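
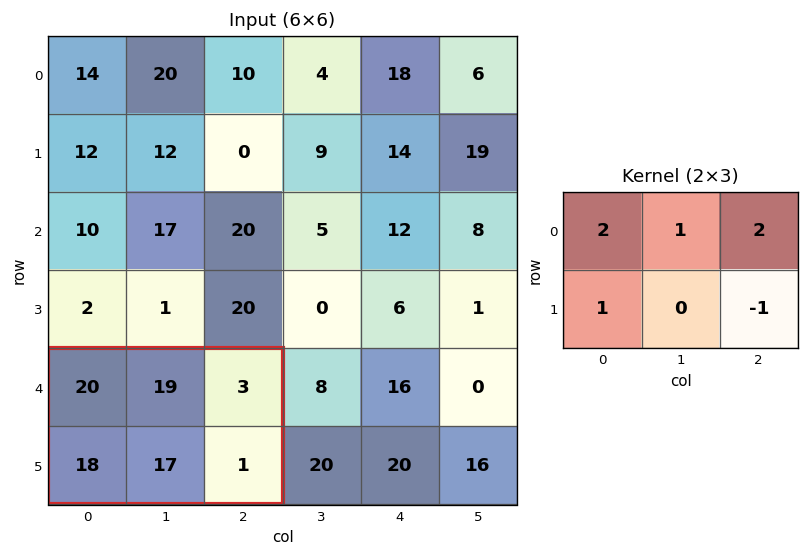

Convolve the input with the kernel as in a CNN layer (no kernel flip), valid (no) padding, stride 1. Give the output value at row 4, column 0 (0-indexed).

The receptive field on the input at this output position is [20 19 3 / 18 17 1]. Elementwise product with the kernel and sum: 20·2 + 19·1 + 3·2 + 18·1 + 1·-1.

82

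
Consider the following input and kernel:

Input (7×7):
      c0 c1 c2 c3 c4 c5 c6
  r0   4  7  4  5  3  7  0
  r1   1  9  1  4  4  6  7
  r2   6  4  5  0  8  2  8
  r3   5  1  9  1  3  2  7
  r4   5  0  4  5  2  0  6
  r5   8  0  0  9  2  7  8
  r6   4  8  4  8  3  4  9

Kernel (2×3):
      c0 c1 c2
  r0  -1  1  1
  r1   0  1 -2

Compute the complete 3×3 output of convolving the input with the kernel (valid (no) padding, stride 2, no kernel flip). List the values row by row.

14 0 -4
-14 -2 -10
-1 8 -5

Output[0,0]: The receptive field on the input at this output position is [4 7 4 / 1 9 1]. Elementwise product with the kernel and sum: 4·-1 + 7·1 + 4·1 + 9·1 + 1·-2.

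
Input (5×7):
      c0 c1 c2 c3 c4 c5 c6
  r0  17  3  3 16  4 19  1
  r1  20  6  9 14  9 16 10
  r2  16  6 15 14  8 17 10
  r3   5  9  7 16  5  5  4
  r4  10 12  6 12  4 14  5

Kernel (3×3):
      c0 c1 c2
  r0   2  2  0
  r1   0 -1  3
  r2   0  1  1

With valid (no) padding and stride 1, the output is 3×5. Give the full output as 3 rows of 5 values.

82 74 73 104 87
107 80 77 99 72
74 101 73 72 76

Output[0,0]: The receptive field on the input at this output position is [17 3 3 / 20 6 9 / 16 6 15]. Elementwise product with the kernel and sum: 17·2 + 3·2 + 6·-1 + 9·3 + 6·1 + 15·1.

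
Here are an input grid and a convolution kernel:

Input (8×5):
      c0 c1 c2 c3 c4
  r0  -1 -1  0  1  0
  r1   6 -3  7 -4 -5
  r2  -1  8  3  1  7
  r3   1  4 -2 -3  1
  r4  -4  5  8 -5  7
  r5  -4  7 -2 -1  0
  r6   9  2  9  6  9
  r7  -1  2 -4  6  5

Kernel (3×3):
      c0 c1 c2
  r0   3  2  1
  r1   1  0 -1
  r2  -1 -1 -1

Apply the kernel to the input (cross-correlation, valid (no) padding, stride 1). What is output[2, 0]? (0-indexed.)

The receptive field on the input at this output position is [-1 8 3 / 1 4 -2 / -4 5 8]. Elementwise product with the kernel and sum: -1·3 + 8·2 + 3·1 + 1·1 + -2·-1 + -4·-1 + 5·-1 + 8·-1.

10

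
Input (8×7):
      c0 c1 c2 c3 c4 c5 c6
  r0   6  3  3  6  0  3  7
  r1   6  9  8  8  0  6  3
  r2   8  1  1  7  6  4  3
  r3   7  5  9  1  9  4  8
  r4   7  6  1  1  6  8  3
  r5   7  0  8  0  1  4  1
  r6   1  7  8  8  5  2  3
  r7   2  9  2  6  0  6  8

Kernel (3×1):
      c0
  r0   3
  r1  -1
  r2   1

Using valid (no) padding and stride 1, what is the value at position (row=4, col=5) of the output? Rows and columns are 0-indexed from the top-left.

22

The receptive field on the input at this output position is [8 / 4 / 2]. Elementwise product with the kernel and sum: 8·3 + 4·-1 + 2·1.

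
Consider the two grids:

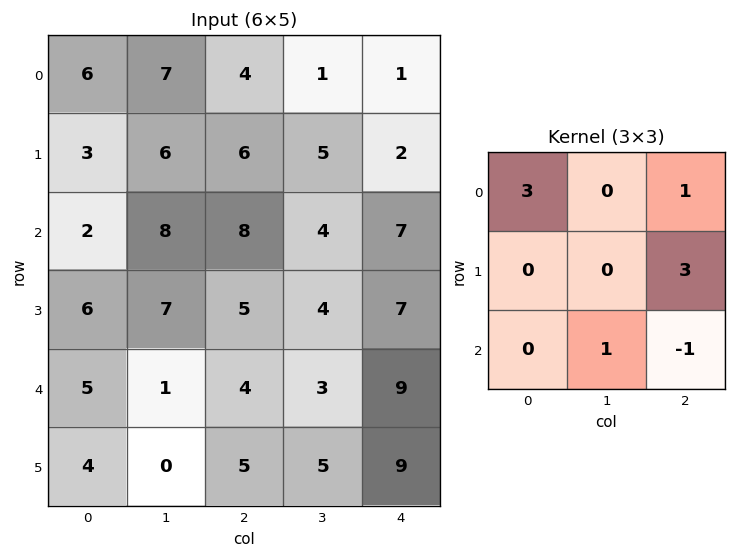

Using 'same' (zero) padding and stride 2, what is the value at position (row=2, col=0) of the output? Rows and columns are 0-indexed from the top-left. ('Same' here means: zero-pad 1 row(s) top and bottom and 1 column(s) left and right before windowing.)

The receptive field on the zero-padded input at this output position is [0 6 7 / 0 5 1 / 0 4 0]. Elementwise product with the kernel and sum: 0·3 + 7·1 + 1·3 + 4·1 + 0·-1.

14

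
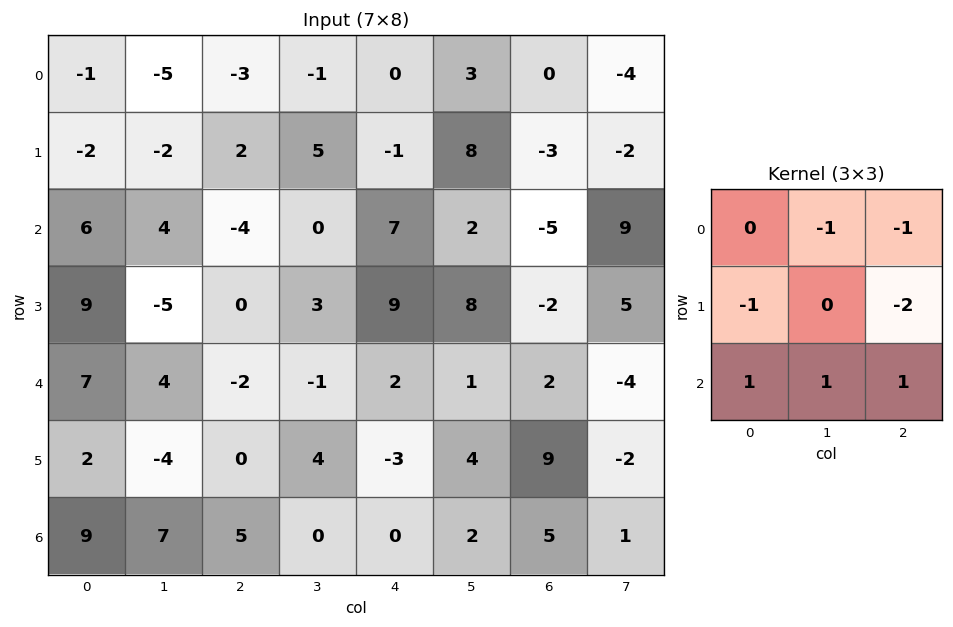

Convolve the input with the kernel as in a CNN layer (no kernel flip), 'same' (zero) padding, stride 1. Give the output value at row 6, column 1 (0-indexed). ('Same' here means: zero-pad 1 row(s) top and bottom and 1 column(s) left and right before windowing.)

The receptive field on the zero-padded input at this output position is [2 -4 0 / 9 7 5 / 0 0 0]. Elementwise product with the kernel and sum: -4·-1 + 0·-1 + 9·-1 + 5·-2 + 0·1 + 0·1 + 0·1.

-15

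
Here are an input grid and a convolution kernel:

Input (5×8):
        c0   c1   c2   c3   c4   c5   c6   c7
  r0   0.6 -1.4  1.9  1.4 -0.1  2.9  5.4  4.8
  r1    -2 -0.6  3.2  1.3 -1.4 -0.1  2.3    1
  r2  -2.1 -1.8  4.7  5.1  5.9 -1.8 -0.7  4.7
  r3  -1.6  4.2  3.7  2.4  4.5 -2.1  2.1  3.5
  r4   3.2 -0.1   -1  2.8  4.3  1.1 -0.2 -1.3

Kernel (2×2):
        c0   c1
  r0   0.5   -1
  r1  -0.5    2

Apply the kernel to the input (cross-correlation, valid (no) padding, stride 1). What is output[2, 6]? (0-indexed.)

0.9

The receptive field on the input at this output position is [-0.7 4.7 / 2.1 3.5]. Elementwise product with the kernel and sum: -0.7·0.5 + 4.7·-1 + 2.1·-0.5 + 3.5·2.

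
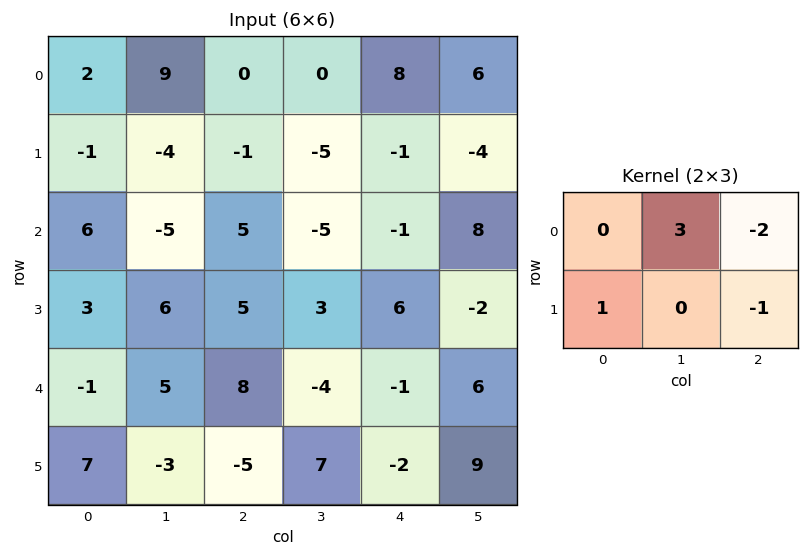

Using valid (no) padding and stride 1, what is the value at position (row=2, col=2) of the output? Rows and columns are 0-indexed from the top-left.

-14

The receptive field on the input at this output position is [5 -5 -1 / 5 3 6]. Elementwise product with the kernel and sum: -5·3 + -1·-2 + 5·1 + 6·-1.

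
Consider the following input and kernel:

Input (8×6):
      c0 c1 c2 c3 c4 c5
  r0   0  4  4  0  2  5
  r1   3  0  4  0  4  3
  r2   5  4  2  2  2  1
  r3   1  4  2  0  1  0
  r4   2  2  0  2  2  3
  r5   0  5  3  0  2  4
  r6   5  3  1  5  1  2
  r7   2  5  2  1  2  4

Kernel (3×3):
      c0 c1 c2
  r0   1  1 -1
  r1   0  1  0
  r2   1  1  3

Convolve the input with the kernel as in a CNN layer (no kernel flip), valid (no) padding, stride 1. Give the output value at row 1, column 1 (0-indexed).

The receptive field on the input at this output position is [0 4 0 / 4 2 2 / 4 2 0]. Elementwise product with the kernel and sum: 0·1 + 4·1 + 0·-1 + 2·1 + 4·1 + 2·1 + 0·3.

12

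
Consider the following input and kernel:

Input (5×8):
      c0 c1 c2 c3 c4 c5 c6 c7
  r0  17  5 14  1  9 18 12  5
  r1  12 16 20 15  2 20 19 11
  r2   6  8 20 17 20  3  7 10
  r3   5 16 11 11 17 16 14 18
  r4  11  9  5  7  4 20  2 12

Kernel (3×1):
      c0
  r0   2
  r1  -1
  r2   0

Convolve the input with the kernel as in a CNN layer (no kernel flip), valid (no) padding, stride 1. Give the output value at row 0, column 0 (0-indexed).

22

The receptive field on the input at this output position is [17 / 12 / 6]. Elementwise product with the kernel and sum: 17·2 + 12·-1.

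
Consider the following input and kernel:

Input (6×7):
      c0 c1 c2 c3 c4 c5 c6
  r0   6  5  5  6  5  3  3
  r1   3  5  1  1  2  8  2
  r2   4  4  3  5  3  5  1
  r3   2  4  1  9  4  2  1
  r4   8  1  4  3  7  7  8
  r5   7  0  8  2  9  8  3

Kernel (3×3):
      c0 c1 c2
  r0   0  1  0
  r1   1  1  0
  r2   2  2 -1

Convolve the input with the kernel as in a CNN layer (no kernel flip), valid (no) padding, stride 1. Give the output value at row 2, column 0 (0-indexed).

The receptive field on the input at this output position is [4 4 3 / 2 4 1 / 8 1 4]. Elementwise product with the kernel and sum: 4·1 + 2·1 + 4·1 + 8·2 + 1·2 + 4·-1.

24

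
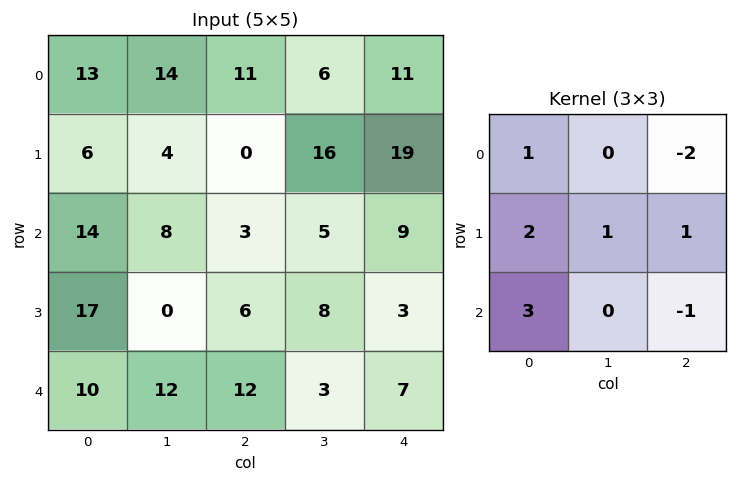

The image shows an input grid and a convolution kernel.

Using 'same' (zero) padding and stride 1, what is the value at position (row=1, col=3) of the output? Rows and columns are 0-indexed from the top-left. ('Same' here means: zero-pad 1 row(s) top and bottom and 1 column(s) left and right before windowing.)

24

The receptive field on the zero-padded input at this output position is [11 6 11 / 0 16 19 / 3 5 9]. Elementwise product with the kernel and sum: 11·1 + 11·-2 + 0·2 + 16·1 + 19·1 + 3·3 + 9·-1.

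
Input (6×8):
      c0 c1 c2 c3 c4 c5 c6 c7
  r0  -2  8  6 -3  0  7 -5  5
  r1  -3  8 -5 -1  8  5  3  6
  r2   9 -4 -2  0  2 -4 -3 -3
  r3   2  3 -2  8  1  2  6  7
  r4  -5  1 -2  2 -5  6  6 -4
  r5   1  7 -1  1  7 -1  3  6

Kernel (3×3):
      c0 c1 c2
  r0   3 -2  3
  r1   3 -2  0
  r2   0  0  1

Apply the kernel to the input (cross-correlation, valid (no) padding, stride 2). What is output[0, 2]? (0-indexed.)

The receptive field on the input at this output position is [0 7 -5 / 8 5 3 / 2 -4 -3]. Elementwise product with the kernel and sum: 0·3 + 7·-2 + -5·3 + 8·3 + 5·-2 + -3·1.

-18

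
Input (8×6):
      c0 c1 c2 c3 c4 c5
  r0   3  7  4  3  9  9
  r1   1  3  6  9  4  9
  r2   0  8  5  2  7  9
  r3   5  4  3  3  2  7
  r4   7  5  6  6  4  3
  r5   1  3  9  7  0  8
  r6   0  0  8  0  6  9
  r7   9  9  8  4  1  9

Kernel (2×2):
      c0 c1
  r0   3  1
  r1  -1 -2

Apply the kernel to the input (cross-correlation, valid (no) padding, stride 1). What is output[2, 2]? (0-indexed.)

8

The receptive field on the input at this output position is [5 2 / 3 3]. Elementwise product with the kernel and sum: 5·3 + 2·1 + 3·-1 + 3·-2.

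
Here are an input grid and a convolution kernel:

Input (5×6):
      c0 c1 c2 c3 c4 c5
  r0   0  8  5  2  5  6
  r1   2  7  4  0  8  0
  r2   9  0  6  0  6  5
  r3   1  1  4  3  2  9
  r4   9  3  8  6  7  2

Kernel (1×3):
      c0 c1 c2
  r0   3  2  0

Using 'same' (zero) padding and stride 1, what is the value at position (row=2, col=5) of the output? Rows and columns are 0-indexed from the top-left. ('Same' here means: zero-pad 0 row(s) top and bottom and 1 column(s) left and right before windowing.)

28

The receptive field on the zero-padded input at this output position is [6 5 0]. Elementwise product with the kernel and sum: 6·3 + 5·2.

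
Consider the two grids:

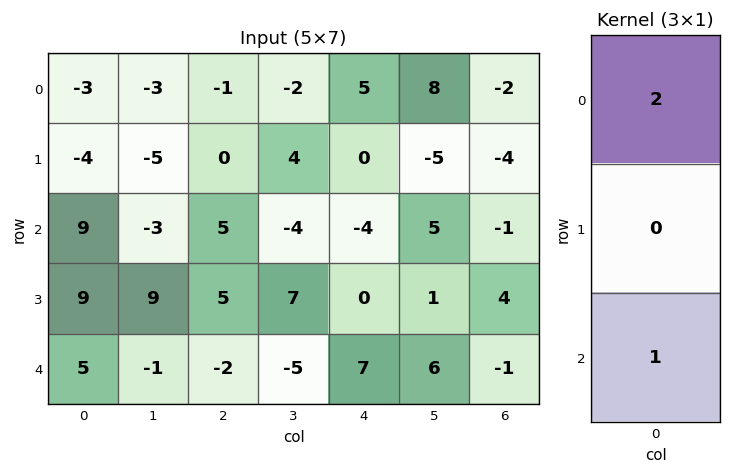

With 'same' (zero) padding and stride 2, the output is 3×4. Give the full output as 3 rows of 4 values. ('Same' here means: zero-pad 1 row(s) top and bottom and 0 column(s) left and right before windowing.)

-4 0 0 -4
1 5 0 -4
18 10 0 8

Output[0,0]: The receptive field on the zero-padded input at this output position is [0 / -3 / -4]. Elementwise product with the kernel and sum: 0·2 + -4·1.
Output[0,1]: The receptive field on the zero-padded input at this output position is [0 / -1 / 0]. Elementwise product with the kernel and sum: 0·2 + 0·1.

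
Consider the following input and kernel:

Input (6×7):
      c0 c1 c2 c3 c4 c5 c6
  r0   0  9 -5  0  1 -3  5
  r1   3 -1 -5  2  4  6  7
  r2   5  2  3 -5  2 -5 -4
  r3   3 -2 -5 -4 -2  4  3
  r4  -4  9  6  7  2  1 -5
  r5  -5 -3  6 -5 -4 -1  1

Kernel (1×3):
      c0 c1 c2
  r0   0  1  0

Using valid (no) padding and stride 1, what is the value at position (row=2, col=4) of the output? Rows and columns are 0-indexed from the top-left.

-5

The receptive field on the input at this output position is [2 -5 -4]. Elementwise product with the kernel and sum: -5·1.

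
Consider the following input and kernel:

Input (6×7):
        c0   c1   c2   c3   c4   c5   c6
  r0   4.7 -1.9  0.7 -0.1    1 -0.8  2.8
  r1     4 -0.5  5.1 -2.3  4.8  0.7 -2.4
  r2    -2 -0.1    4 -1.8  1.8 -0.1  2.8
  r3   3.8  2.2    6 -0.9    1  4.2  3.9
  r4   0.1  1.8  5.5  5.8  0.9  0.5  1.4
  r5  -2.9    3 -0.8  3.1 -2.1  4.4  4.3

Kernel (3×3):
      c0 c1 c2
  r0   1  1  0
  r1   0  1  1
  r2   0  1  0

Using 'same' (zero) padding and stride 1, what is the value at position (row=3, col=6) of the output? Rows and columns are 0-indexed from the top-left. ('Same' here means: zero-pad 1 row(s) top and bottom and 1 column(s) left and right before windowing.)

The receptive field on the zero-padded input at this output position is [-0.1 2.8 0 / 4.2 3.9 0 / 0.5 1.4 0]. Elementwise product with the kernel and sum: -0.1·1 + 2.8·1 + 3.9·1 + 0·1 + 1.4·1.

8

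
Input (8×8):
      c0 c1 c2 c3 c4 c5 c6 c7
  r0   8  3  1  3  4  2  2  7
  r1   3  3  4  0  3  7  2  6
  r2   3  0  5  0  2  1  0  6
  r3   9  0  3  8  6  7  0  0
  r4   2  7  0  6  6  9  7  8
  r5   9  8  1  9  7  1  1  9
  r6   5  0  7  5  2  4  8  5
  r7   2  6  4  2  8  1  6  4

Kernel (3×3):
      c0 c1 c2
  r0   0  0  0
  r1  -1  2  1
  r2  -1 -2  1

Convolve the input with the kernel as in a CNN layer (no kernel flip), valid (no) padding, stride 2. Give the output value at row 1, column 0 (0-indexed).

-22

The receptive field on the input at this output position is [3 0 5 / 9 0 3 / 2 7 0]. Elementwise product with the kernel and sum: 9·-1 + 0·2 + 3·1 + 2·-1 + 7·-2 + 0·1.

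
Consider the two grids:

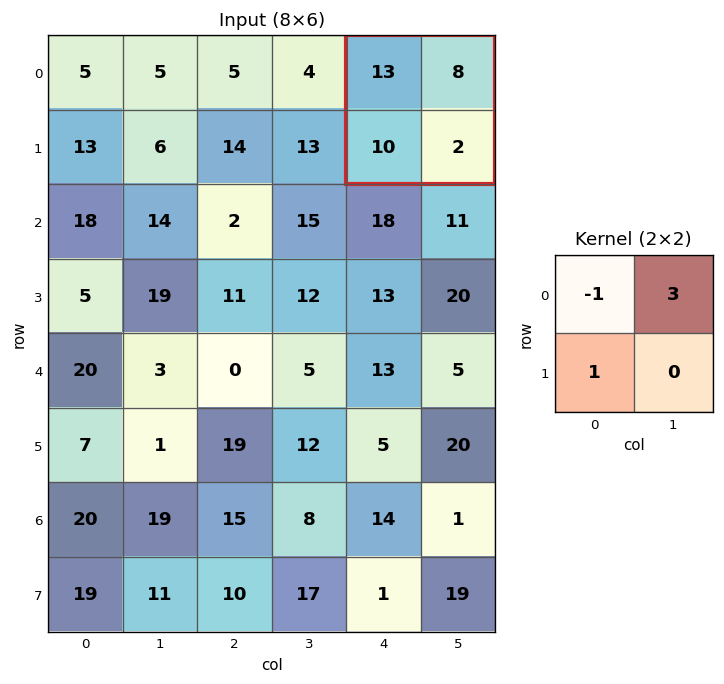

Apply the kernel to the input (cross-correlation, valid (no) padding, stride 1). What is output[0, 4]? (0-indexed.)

21

The receptive field on the input at this output position is [13 8 / 10 2]. Elementwise product with the kernel and sum: 13·-1 + 8·3 + 10·1.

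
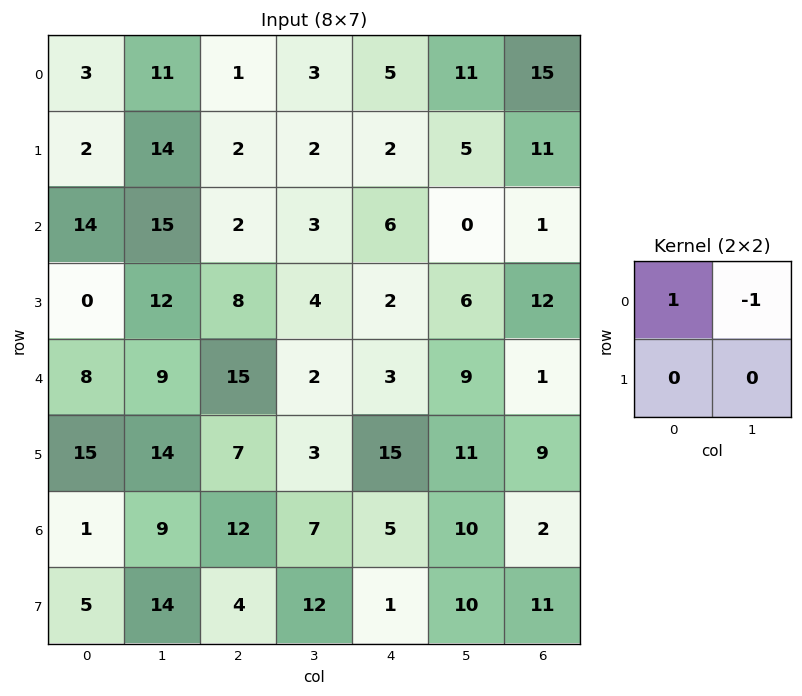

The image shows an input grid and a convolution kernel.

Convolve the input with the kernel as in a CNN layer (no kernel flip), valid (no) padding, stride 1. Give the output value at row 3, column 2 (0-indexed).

The receptive field on the input at this output position is [8 4 / 15 2]. Elementwise product with the kernel and sum: 8·1 + 4·-1.

4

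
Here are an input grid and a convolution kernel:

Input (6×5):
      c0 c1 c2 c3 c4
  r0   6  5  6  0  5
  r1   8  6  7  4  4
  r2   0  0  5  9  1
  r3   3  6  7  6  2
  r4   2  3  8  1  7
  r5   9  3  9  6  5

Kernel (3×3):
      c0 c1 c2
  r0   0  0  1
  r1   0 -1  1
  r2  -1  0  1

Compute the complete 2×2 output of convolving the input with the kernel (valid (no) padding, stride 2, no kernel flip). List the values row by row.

12 1
12 -4

Output[0,0]: The receptive field on the input at this output position is [6 5 6 / 8 6 7 / 0 0 5]. Elementwise product with the kernel and sum: 6·1 + 6·-1 + 7·1 + 0·-1 + 5·1.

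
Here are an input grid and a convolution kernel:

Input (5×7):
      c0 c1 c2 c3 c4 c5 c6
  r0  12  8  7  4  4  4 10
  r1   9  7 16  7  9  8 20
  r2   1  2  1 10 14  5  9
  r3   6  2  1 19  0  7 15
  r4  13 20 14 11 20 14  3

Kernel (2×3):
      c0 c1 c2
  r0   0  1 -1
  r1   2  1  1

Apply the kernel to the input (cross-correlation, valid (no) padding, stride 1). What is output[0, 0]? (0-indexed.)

The receptive field on the input at this output position is [12 8 7 / 9 7 16]. Elementwise product with the kernel and sum: 8·1 + 7·-1 + 9·2 + 7·1 + 16·1.

42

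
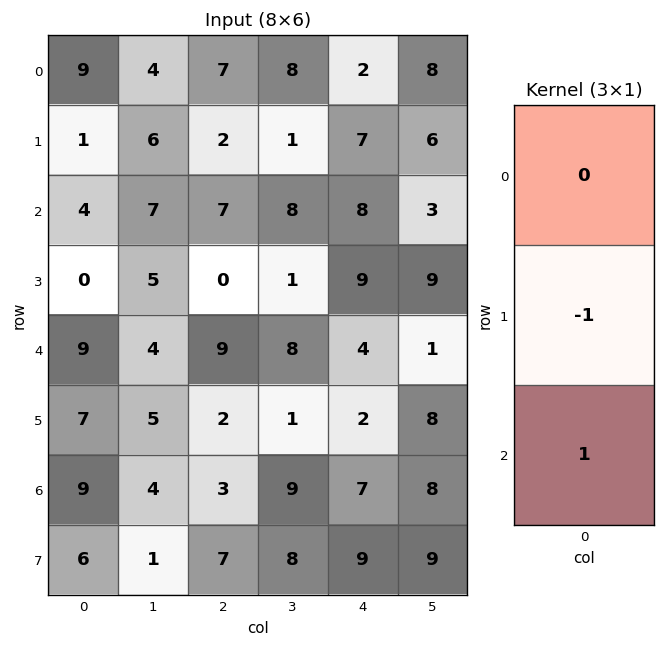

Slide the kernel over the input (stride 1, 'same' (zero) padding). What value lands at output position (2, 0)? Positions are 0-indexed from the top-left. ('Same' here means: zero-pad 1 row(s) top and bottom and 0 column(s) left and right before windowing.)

The receptive field on the zero-padded input at this output position is [1 / 4 / 0]. Elementwise product with the kernel and sum: 4·-1 + 0·1.

-4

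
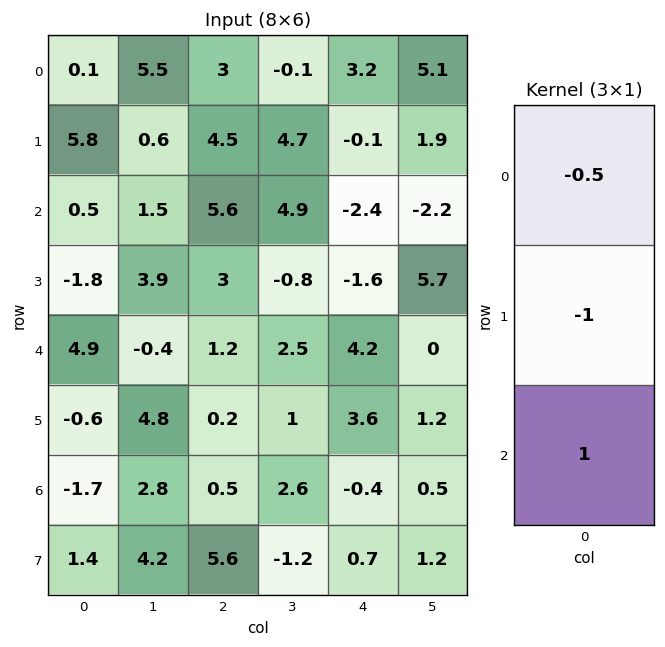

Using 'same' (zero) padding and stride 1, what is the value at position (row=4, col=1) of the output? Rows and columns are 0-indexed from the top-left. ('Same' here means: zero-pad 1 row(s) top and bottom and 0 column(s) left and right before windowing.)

3.25

The receptive field on the zero-padded input at this output position is [3.9 / -0.4 / 4.8]. Elementwise product with the kernel and sum: 3.9·-0.5 + -0.4·-1 + 4.8·1.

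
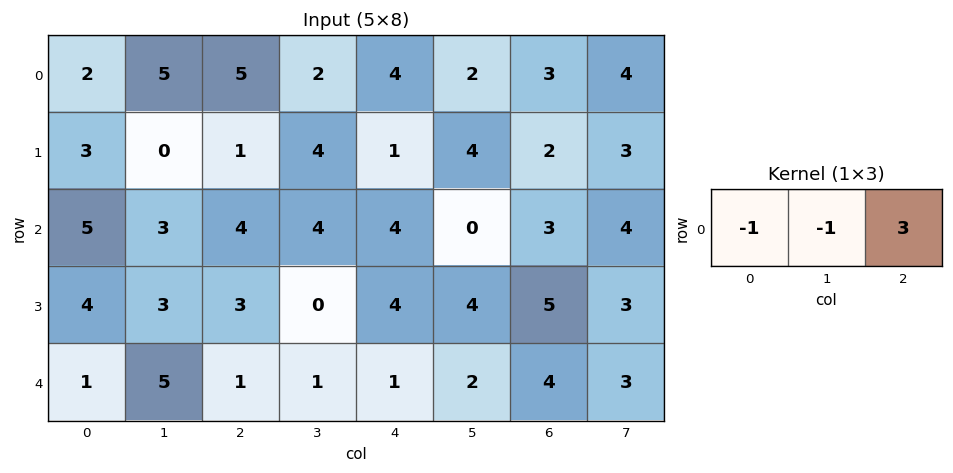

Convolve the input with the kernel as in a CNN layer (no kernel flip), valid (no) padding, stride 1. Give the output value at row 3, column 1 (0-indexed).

The receptive field on the input at this output position is [3 3 0]. Elementwise product with the kernel and sum: 3·-1 + 3·-1 + 0·3.

-6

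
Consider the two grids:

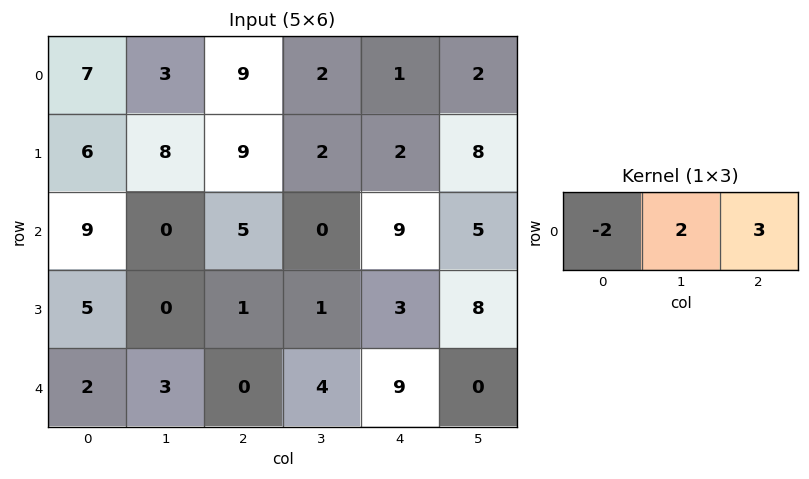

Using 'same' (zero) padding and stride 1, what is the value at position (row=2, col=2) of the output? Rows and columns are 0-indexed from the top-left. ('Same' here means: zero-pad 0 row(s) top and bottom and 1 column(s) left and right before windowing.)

10

The receptive field on the zero-padded input at this output position is [0 5 0]. Elementwise product with the kernel and sum: 0·-2 + 5·2 + 0·3.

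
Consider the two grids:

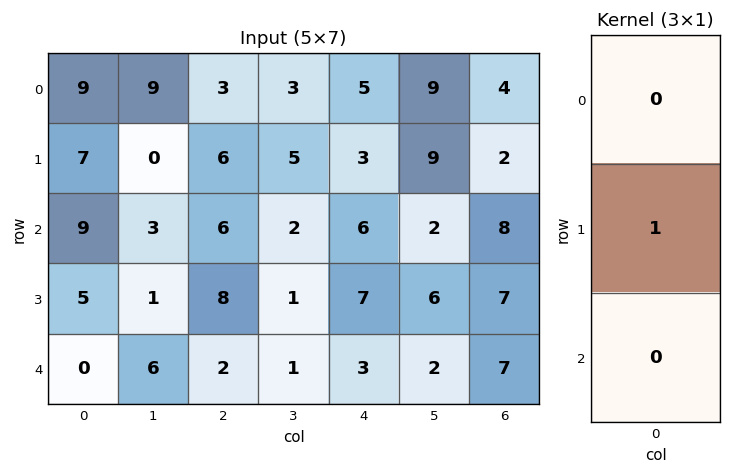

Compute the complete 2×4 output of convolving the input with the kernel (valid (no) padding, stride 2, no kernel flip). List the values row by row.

7 6 3 2
5 8 7 7

Output[0,0]: The receptive field on the input at this output position is [9 / 7 / 9]. Elementwise product with the kernel and sum: 7·1.
Output[0,1]: The receptive field on the input at this output position is [3 / 6 / 6]. Elementwise product with the kernel and sum: 6·1.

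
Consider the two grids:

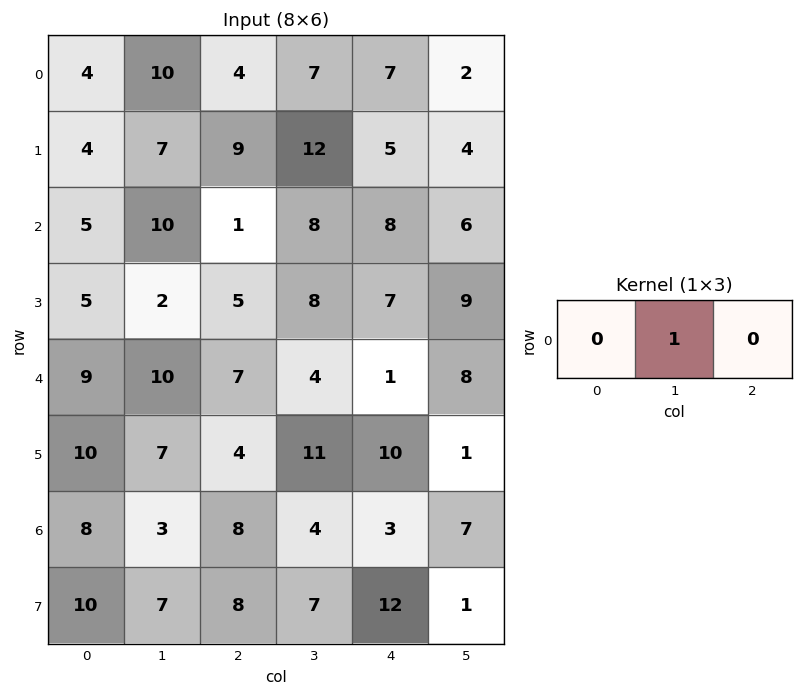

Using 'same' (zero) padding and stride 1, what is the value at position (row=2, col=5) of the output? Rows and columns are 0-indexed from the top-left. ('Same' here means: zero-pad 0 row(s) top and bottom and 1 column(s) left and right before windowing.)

The receptive field on the zero-padded input at this output position is [8 6 0]. Elementwise product with the kernel and sum: 6·1.

6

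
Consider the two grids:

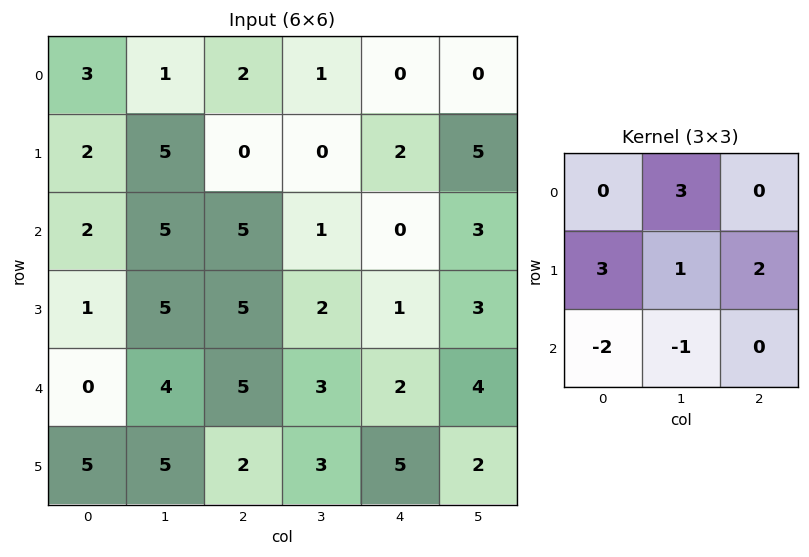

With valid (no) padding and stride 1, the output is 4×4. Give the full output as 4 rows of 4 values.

5 6 -4 10
29 7 4 10
29 26 9 5
14 26 21 11

Output[0,0]: The receptive field on the input at this output position is [3 1 2 / 2 5 0 / 2 5 5]. Elementwise product with the kernel and sum: 1·3 + 2·3 + 5·1 + 0·2 + 2·-2 + 5·-1.
Output[0,1]: The receptive field on the input at this output position is [1 2 1 / 5 0 0 / 5 5 1]. Elementwise product with the kernel and sum: 2·3 + 5·3 + 0·1 + 0·2 + 5·-2 + 5·-1.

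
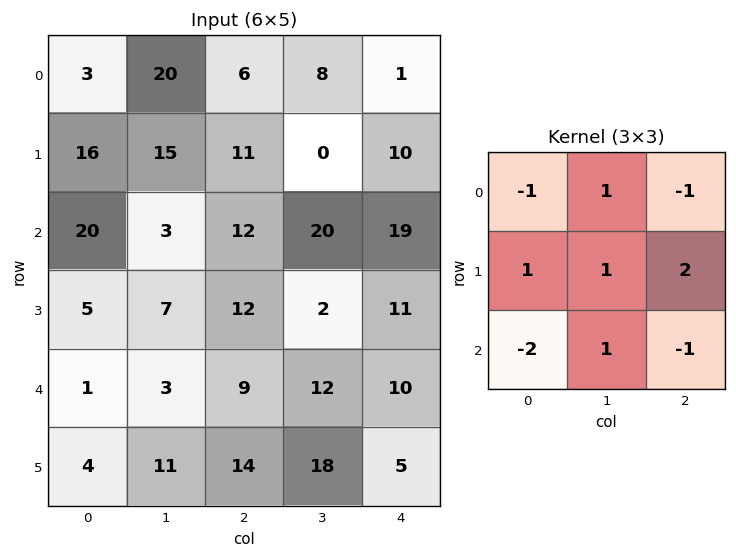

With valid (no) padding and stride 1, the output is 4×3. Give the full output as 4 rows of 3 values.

Output[0,0]: The receptive field on the input at this output position is [3 20 6 / 16 15 11 / 20 3 12]. Elementwise product with the kernel and sum: 3·-1 + 20·1 + 6·-1 + 16·1 + 15·1 + 11·2 + 20·-2 + 3·1 + 12·-1.
Output[0,1]: The receptive field on the input at this output position is [20 6 8 / 15 11 0 / 3 12 20]. Elementwise product with the kernel and sum: 20·-1 + 6·1 + 8·-1 + 15·1 + 11·1 + 0·2 + 3·-2 + 12·1 + 20·-1.

15 -10 9
20 47 16
-1 3 9
1 13 5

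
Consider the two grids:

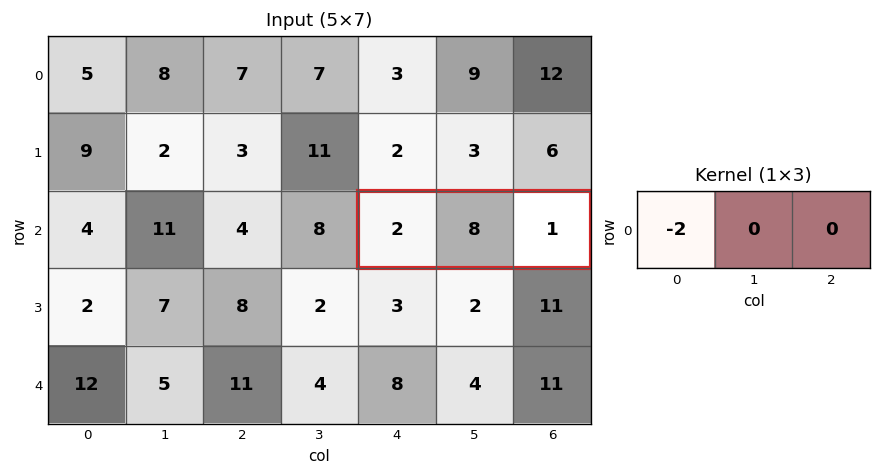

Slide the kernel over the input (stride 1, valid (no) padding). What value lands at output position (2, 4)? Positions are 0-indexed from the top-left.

-4

The receptive field on the input at this output position is [2 8 1]. Elementwise product with the kernel and sum: 2·-2.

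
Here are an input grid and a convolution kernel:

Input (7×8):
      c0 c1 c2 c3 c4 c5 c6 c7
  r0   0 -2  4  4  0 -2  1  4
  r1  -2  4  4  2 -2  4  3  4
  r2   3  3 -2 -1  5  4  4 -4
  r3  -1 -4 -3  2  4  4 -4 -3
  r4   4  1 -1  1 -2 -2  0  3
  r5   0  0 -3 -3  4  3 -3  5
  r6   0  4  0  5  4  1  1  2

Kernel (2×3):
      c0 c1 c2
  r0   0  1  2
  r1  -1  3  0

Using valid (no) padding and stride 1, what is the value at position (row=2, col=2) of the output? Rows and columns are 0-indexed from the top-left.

The receptive field on the input at this output position is [-2 -1 5 / -3 2 4]. Elementwise product with the kernel and sum: -1·1 + 5·2 + -3·-1 + 2·3.

18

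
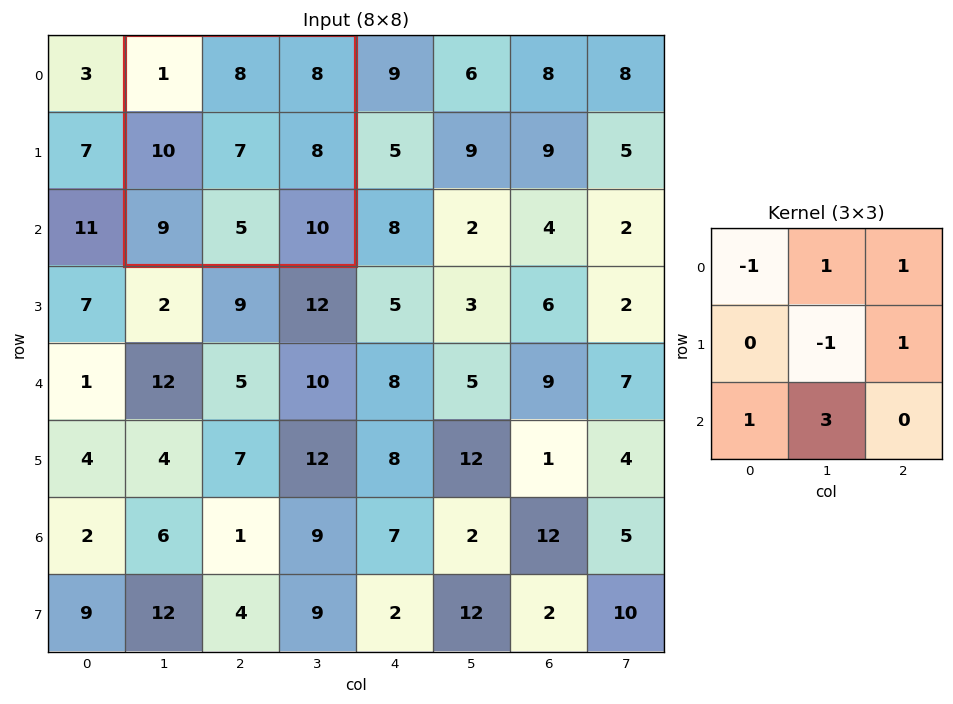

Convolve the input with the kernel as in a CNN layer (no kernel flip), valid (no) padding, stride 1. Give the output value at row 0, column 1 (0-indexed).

The receptive field on the input at this output position is [1 8 8 / 10 7 8 / 9 5 10]. Elementwise product with the kernel and sum: 1·-1 + 8·1 + 8·1 + 7·-1 + 8·1 + 9·1 + 5·3.

40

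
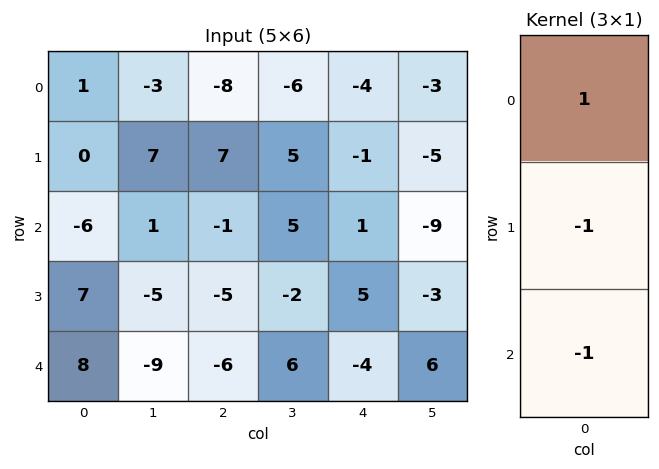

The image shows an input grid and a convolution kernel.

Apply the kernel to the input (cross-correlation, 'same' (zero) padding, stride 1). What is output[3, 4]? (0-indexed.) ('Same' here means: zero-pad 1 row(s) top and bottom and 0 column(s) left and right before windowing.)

The receptive field on the zero-padded input at this output position is [1 / 5 / -4]. Elementwise product with the kernel and sum: 1·1 + 5·-1 + -4·-1.

0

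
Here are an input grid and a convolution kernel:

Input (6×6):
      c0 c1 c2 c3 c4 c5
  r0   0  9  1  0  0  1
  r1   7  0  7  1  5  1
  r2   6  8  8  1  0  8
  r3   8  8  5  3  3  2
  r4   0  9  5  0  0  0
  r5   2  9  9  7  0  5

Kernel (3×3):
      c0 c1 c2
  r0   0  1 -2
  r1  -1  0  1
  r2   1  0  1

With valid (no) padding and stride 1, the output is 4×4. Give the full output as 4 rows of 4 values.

21 11 6 7
1 9 -9 15
-6 10 4 -17
14 6 1 11

Output[0,0]: The receptive field on the input at this output position is [0 9 1 / 7 0 7 / 6 8 8]. Elementwise product with the kernel and sum: 9·1 + 1·-2 + 7·-1 + 7·1 + 6·1 + 8·1.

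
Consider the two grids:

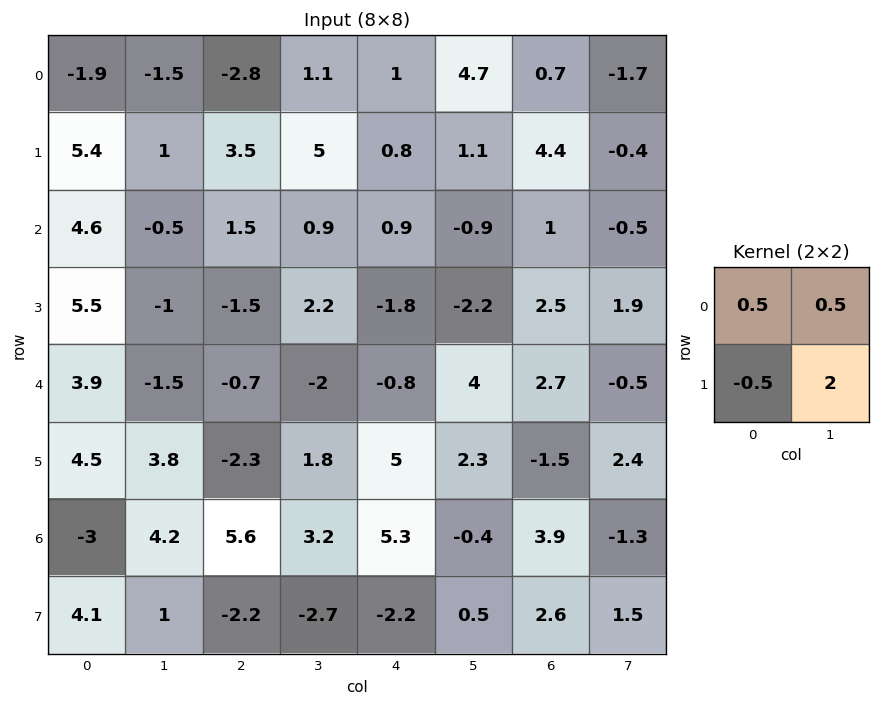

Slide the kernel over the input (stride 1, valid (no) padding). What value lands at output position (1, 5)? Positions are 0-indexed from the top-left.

The receptive field on the input at this output position is [1.1 4.4 / -0.9 1]. Elementwise product with the kernel and sum: 1.1·0.5 + 4.4·0.5 + -0.9·-0.5 + 1·2.

5.2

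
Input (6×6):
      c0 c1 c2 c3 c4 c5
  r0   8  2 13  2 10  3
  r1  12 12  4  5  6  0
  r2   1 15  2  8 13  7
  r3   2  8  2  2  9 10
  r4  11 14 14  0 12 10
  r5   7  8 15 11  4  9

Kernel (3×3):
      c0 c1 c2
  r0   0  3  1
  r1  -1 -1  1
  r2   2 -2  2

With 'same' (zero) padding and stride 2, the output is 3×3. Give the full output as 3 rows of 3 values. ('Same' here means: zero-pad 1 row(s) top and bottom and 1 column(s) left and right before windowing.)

-6 13 -11
74 24 10
19 -12 67

Output[0,0]: The receptive field on the zero-padded input at this output position is [0 0 0 / 0 8 2 / 0 12 12]. Elementwise product with the kernel and sum: 0·3 + 0·1 + 0·-1 + 8·-1 + 2·1 + 0·2 + 12·-2 + 12·2.
Output[0,1]: The receptive field on the zero-padded input at this output position is [0 0 0 / 2 13 2 / 12 4 5]. Elementwise product with the kernel and sum: 0·3 + 0·1 + 2·-1 + 13·-1 + 2·1 + 12·2 + 4·-2 + 5·2.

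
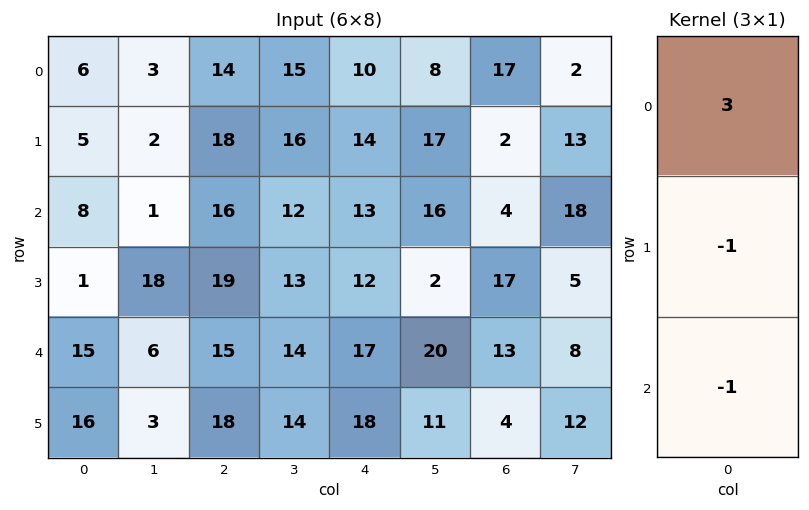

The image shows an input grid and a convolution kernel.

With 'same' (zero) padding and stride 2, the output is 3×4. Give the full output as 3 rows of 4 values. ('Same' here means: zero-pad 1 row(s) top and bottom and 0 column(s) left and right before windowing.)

Output[0,0]: The receptive field on the zero-padded input at this output position is [0 / 6 / 5]. Elementwise product with the kernel and sum: 0·3 + 6·-1 + 5·-1.
Output[0,1]: The receptive field on the zero-padded input at this output position is [0 / 14 / 18]. Elementwise product with the kernel and sum: 0·3 + 14·-1 + 18·-1.

-11 -32 -24 -19
6 19 17 -15
-28 24 1 34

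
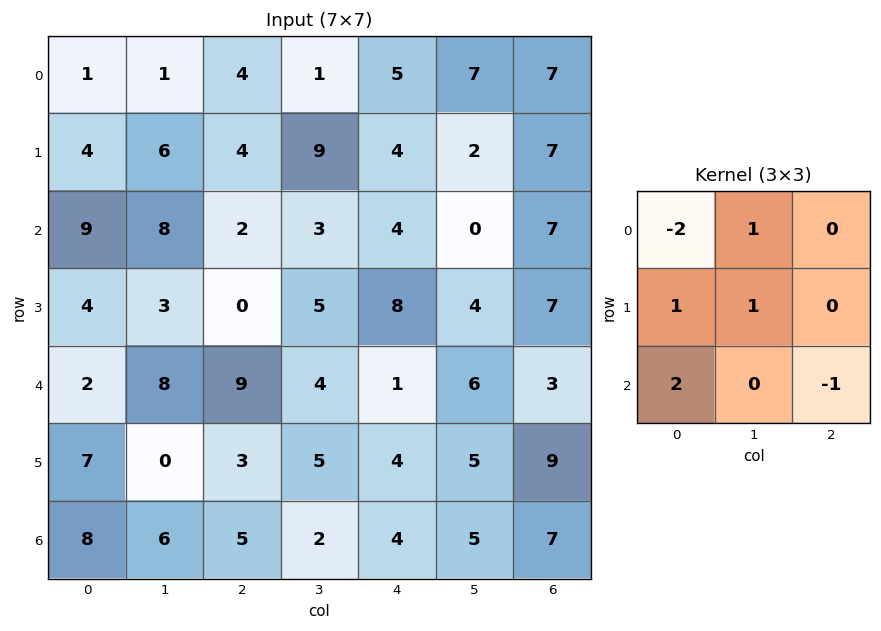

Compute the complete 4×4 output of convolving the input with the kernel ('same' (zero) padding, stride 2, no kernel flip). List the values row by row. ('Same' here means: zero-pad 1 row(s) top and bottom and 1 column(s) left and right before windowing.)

Output[0,0]: The receptive field on the zero-padded input at this output position is [0 0 0 / 0 1 1 / 0 4 6]. Elementwise product with the kernel and sum: 0·-2 + 0·1 + 0·1 + 1·1 + 0·2 + 6·-1.

-5 8 22 18
10 3 -1 18
6 6 8 18
15 14 0 11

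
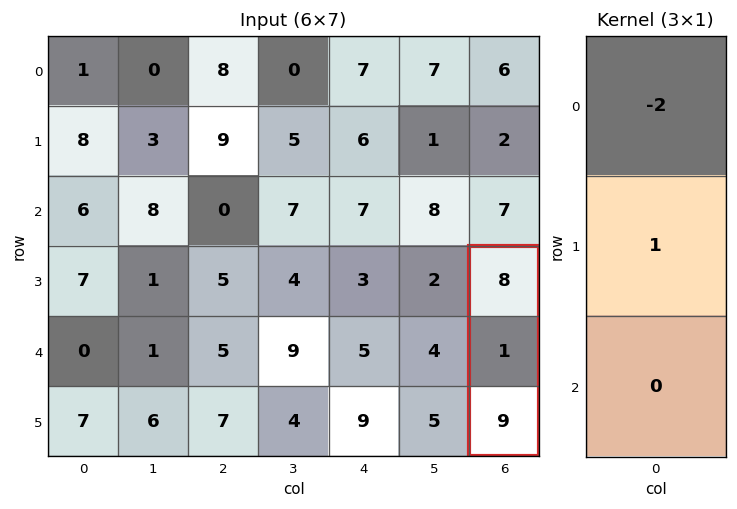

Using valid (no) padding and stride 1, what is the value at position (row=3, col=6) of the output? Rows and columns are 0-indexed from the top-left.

The receptive field on the input at this output position is [8 / 1 / 9]. Elementwise product with the kernel and sum: 8·-2 + 1·1.

-15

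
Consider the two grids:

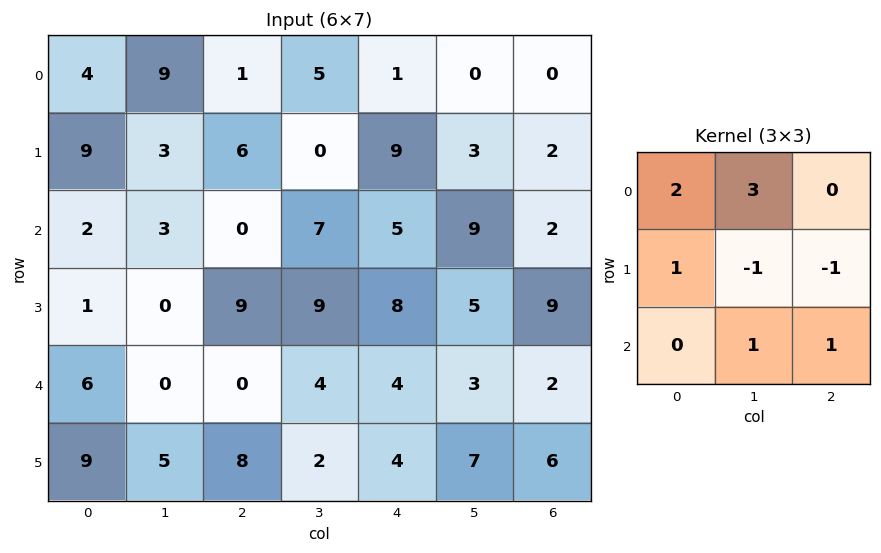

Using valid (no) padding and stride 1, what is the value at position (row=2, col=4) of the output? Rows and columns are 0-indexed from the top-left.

36

The receptive field on the input at this output position is [5 9 2 / 8 5 9 / 4 3 2]. Elementwise product with the kernel and sum: 5·2 + 9·3 + 8·1 + 5·-1 + 9·-1 + 3·1 + 2·1.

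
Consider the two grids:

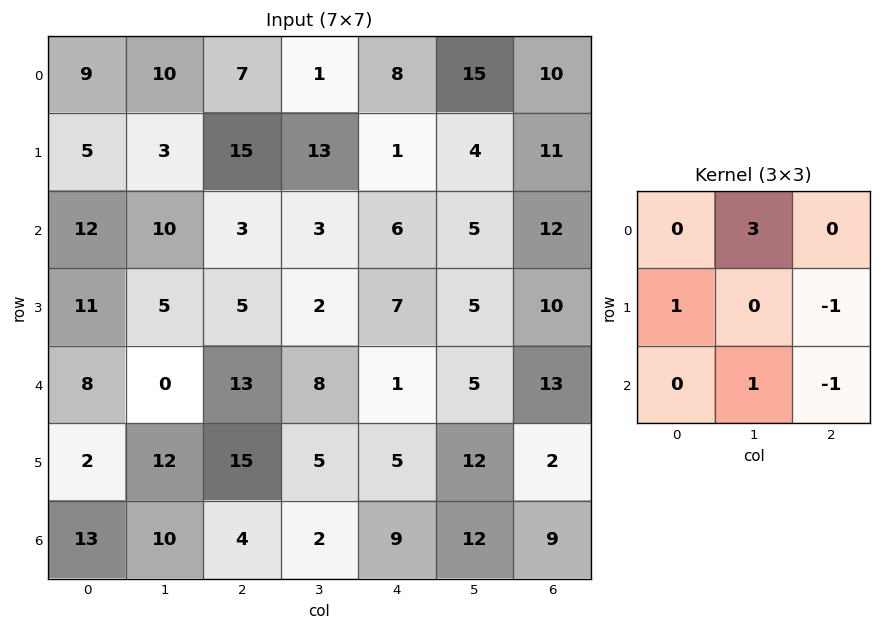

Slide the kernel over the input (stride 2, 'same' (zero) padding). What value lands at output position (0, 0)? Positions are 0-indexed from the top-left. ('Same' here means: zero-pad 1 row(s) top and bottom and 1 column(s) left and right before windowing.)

-8

The receptive field on the zero-padded input at this output position is [0 0 0 / 0 9 10 / 0 5 3]. Elementwise product with the kernel and sum: 0·3 + 0·1 + 10·-1 + 5·1 + 3·-1.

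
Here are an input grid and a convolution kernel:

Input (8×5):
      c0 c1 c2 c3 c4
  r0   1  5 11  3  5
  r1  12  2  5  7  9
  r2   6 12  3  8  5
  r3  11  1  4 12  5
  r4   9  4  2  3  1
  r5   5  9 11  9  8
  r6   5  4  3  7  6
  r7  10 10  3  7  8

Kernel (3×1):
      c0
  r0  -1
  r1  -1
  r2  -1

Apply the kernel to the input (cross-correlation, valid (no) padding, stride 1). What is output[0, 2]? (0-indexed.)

The receptive field on the input at this output position is [11 / 5 / 3]. Elementwise product with the kernel and sum: 11·-1 + 5·-1 + 3·-1.

-19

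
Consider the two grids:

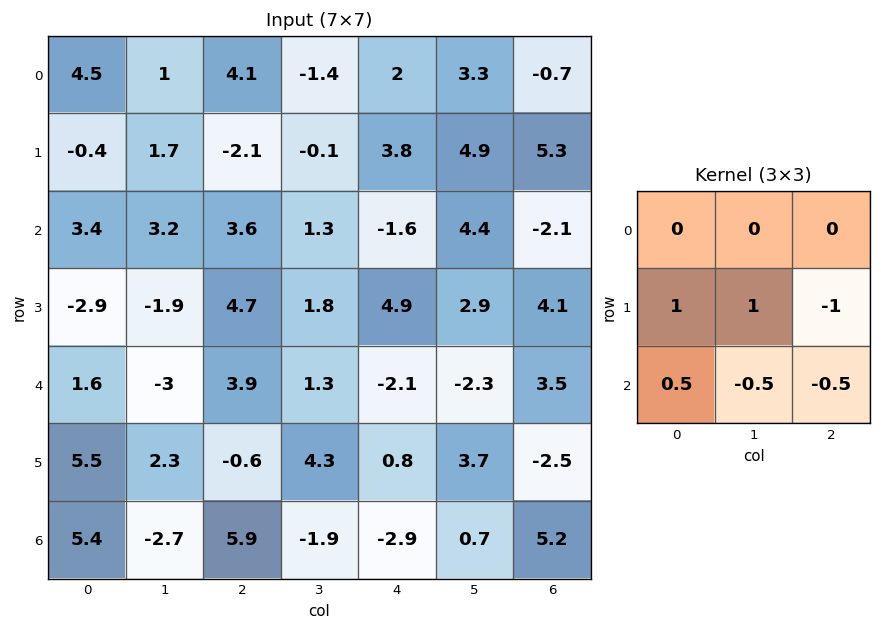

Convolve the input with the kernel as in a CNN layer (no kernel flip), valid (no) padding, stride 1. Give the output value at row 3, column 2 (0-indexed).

The receptive field on the input at this output position is [4.7 1.8 4.9 / 3.9 1.3 -2.1 / -0.6 4.3 0.8]. Elementwise product with the kernel and sum: 3.9·1 + 1.3·1 + -2.1·-1 + -0.6·0.5 + 4.3·-0.5 + 0.8·-0.5.

4.45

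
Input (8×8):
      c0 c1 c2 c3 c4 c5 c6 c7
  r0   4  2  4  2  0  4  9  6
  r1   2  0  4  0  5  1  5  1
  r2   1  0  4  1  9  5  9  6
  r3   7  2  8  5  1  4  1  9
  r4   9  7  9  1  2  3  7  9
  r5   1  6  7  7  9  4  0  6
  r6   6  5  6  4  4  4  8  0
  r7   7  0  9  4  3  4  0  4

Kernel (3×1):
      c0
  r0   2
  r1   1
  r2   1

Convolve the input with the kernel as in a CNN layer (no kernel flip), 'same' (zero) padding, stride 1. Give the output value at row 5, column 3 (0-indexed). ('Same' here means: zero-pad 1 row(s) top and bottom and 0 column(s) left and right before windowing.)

13

The receptive field on the zero-padded input at this output position is [1 / 7 / 4]. Elementwise product with the kernel and sum: 1·2 + 7·1 + 4·1.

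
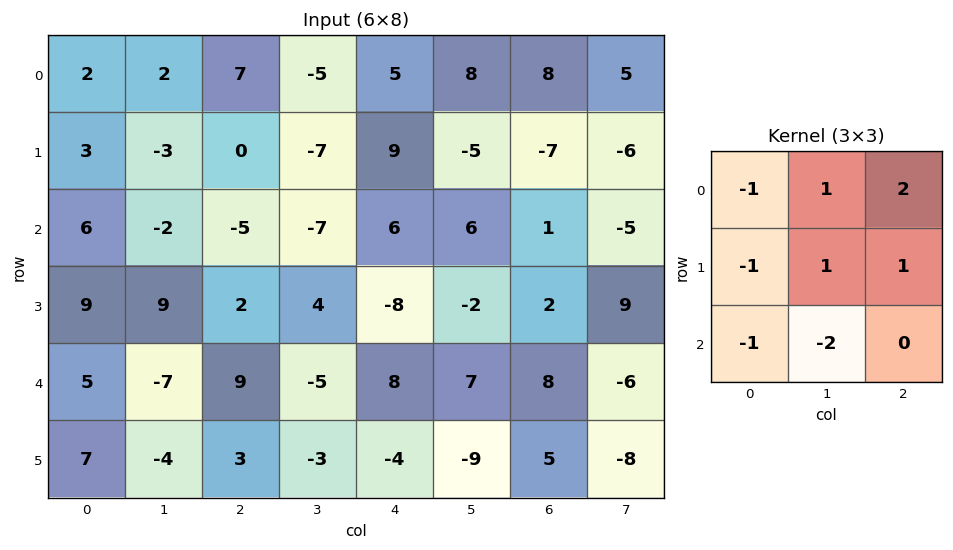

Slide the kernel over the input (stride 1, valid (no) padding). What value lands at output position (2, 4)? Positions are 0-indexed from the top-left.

-12

The receptive field on the input at this output position is [6 6 1 / -8 -2 2 / 8 7 8]. Elementwise product with the kernel and sum: 6·-1 + 6·1 + 1·2 + -8·-1 + -2·1 + 2·1 + 8·-1 + 7·-2.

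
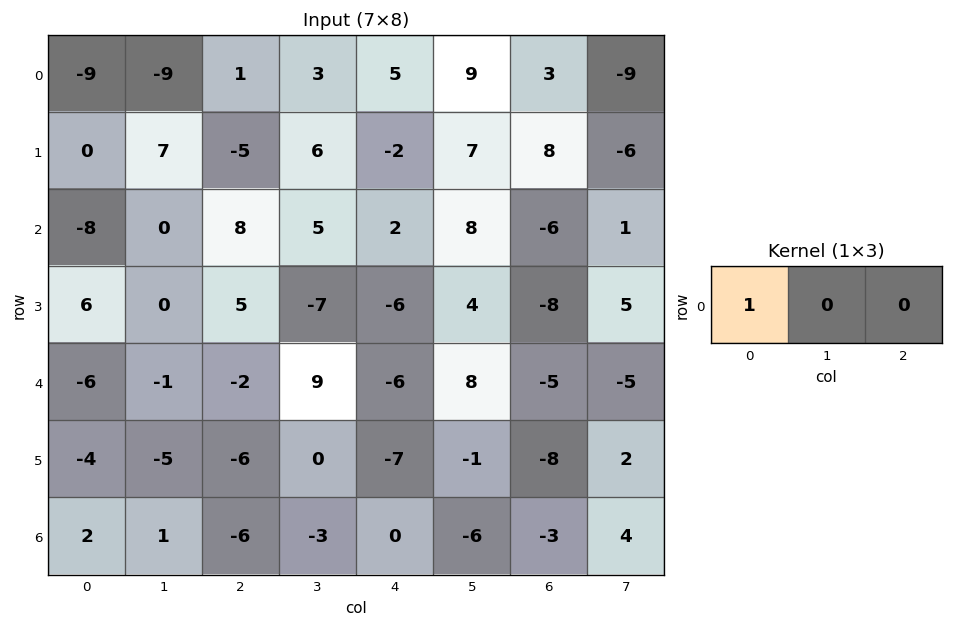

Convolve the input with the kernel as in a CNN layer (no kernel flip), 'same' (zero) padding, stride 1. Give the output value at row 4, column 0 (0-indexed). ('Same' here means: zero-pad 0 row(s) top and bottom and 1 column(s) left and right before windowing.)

The receptive field on the zero-padded input at this output position is [0 -6 -1]. Elementwise product with the kernel and sum: 0·1.

0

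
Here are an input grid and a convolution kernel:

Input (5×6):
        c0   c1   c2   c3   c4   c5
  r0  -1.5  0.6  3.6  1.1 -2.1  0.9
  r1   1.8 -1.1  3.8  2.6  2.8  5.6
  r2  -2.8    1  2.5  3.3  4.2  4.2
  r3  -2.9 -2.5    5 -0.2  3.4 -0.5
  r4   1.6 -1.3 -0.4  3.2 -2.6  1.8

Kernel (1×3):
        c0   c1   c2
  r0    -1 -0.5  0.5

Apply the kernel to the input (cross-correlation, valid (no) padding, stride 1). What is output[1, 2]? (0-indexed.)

The receptive field on the input at this output position is [3.8 2.6 2.8]. Elementwise product with the kernel and sum: 3.8·-1 + 2.6·-0.5 + 2.8·0.5.

-3.7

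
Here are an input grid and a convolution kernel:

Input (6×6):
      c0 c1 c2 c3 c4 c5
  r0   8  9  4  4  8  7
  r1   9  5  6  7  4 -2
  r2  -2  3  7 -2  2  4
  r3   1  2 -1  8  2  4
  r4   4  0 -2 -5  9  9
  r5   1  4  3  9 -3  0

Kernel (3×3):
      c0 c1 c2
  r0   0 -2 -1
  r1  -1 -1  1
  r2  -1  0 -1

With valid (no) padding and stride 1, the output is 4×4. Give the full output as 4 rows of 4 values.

Output[0,0]: The receptive field on the input at this output position is [8 9 4 / 9 5 6 / -2 3 7]. Elementwise product with the kernel and sum: 9·-2 + 4·-1 + 9·-1 + 5·-1 + 6·1 + -2·-1 + 7·-1.

-35 -17 -34 -38
-10 -41 -22 -14
-19 0 -10 -18
-13 -22 -2 -12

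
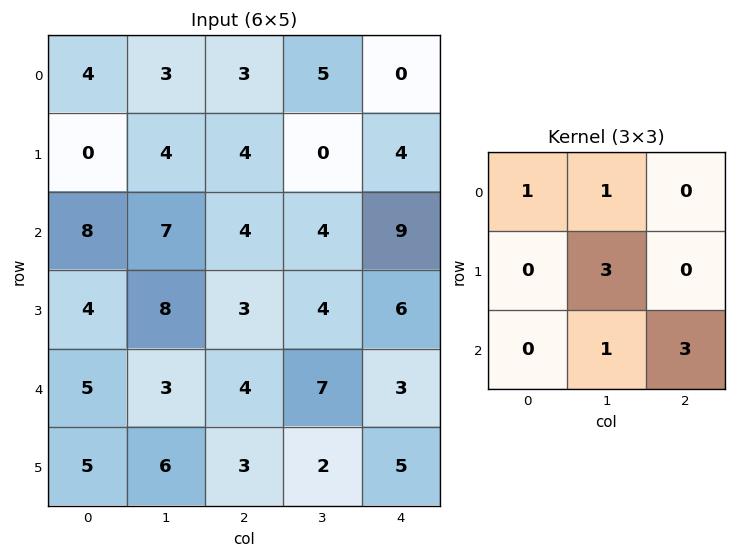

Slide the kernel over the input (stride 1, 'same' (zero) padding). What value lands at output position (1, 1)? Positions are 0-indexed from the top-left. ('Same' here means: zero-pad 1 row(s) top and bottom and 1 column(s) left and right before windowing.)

38

The receptive field on the zero-padded input at this output position is [4 3 3 / 0 4 4 / 8 7 4]. Elementwise product with the kernel and sum: 4·1 + 3·1 + 4·3 + 7·1 + 4·3.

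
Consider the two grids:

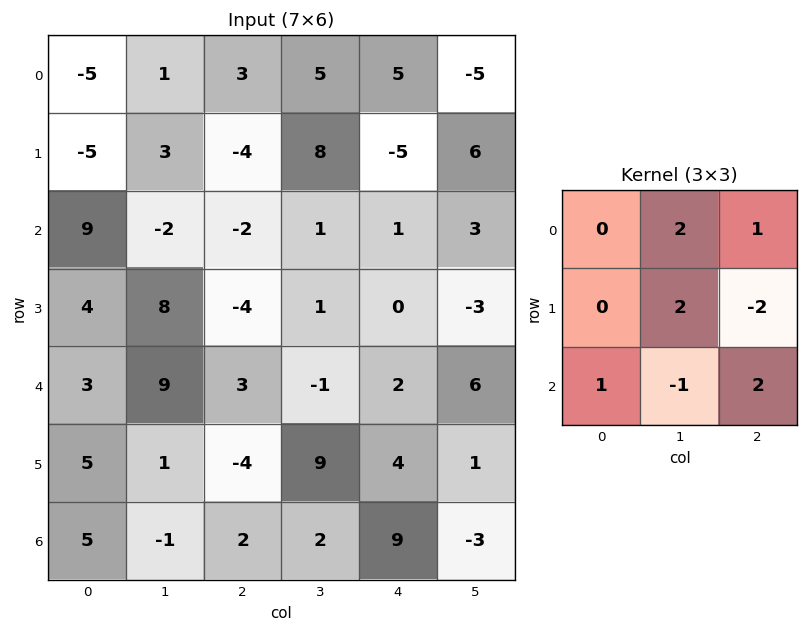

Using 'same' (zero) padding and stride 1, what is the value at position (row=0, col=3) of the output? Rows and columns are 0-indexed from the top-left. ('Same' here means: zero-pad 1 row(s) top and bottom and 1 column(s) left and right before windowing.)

The receptive field on the zero-padded input at this output position is [0 0 0 / 3 5 5 / -4 8 -5]. Elementwise product with the kernel and sum: 0·2 + 0·1 + 5·2 + 5·-2 + -4·1 + 8·-1 + -5·2.

-22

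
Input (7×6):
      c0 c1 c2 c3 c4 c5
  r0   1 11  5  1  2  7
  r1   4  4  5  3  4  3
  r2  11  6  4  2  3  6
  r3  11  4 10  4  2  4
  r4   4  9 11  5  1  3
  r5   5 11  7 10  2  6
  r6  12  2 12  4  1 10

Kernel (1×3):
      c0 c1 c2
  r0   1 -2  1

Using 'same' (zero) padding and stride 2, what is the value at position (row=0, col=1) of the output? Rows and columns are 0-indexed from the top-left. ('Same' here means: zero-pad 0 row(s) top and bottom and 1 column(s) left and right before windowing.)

The receptive field on the zero-padded input at this output position is [11 5 1]. Elementwise product with the kernel and sum: 11·1 + 5·-2 + 1·1.

2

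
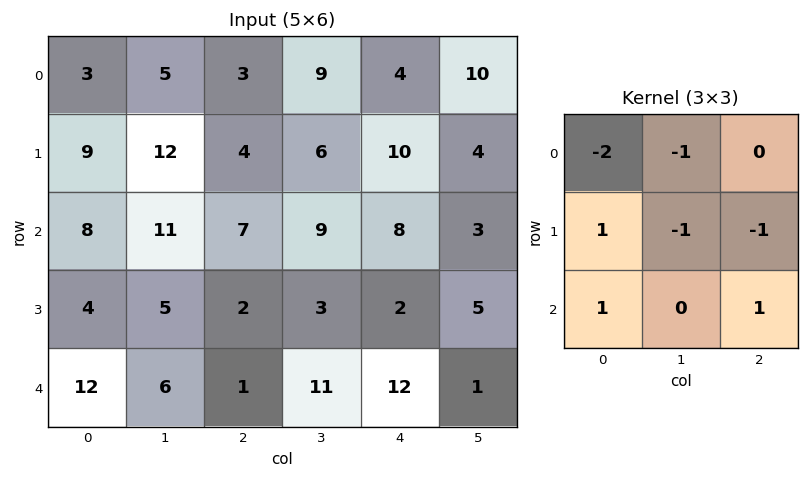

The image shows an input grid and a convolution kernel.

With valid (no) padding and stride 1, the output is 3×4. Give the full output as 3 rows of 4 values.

-3 9 -12 -18
-34 -25 -20 -16
-17 -12 -13 -18

Output[0,0]: The receptive field on the input at this output position is [3 5 3 / 9 12 4 / 8 11 7]. Elementwise product with the kernel and sum: 3·-2 + 5·-1 + 9·1 + 12·-1 + 4·-1 + 8·1 + 7·1.
Output[0,1]: The receptive field on the input at this output position is [5 3 9 / 12 4 6 / 11 7 9]. Elementwise product with the kernel and sum: 5·-2 + 3·-1 + 12·1 + 4·-1 + 6·-1 + 11·1 + 9·1.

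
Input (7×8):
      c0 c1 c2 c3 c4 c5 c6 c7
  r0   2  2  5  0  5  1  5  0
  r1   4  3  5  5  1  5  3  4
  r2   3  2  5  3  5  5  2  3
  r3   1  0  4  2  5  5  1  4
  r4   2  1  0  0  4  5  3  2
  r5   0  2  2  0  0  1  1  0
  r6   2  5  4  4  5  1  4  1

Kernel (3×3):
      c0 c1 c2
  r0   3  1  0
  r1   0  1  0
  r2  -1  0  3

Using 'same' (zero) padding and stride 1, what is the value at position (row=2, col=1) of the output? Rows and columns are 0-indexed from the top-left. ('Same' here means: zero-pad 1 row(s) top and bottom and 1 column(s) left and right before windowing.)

28

The receptive field on the zero-padded input at this output position is [4 3 5 / 3 2 5 / 1 0 4]. Elementwise product with the kernel and sum: 4·3 + 3·1 + 2·1 + 1·-1 + 4·3.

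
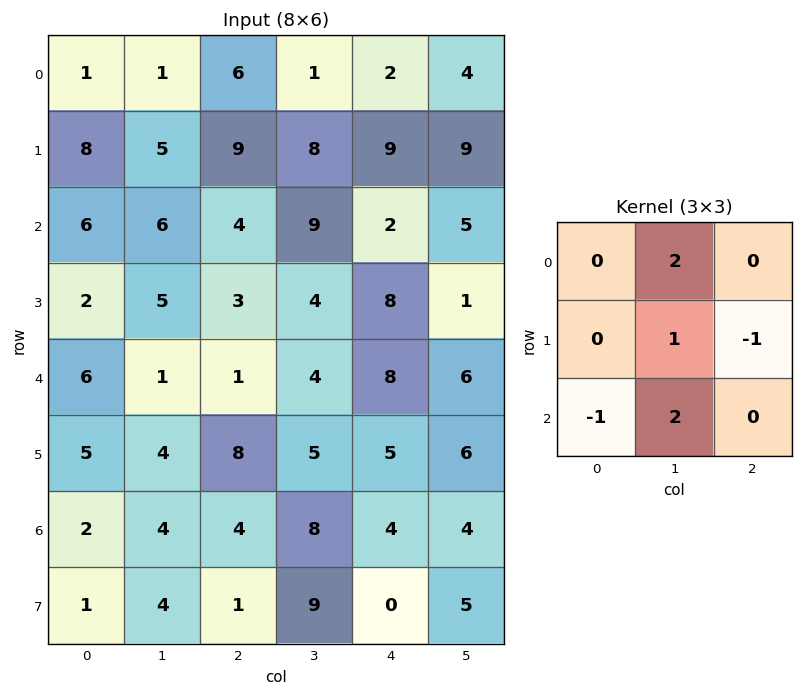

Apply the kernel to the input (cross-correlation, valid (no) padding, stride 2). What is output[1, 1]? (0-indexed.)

21

The receptive field on the input at this output position is [4 9 2 / 3 4 8 / 1 4 8]. Elementwise product with the kernel and sum: 9·2 + 4·1 + 8·-1 + 1·-1 + 4·2.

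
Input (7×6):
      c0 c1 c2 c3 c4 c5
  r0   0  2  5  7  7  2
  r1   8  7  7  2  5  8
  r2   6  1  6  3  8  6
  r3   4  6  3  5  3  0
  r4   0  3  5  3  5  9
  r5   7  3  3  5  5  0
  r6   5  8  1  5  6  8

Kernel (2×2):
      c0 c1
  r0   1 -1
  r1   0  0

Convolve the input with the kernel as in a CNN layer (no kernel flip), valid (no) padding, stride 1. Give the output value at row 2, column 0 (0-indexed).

The receptive field on the input at this output position is [6 1 / 4 6]. Elementwise product with the kernel and sum: 6·1 + 1·-1.

5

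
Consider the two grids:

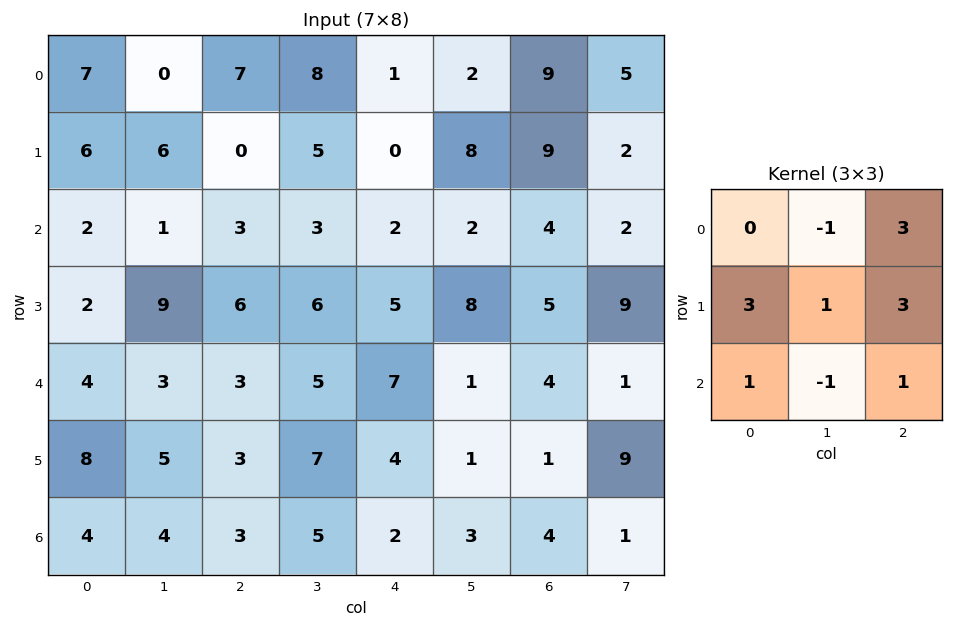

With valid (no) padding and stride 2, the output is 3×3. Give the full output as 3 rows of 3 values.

49 2 64
45 47 58
47 44 30

Output[0,0]: The receptive field on the input at this output position is [7 0 7 / 6 6 0 / 2 1 3]. Elementwise product with the kernel and sum: 0·-1 + 7·3 + 6·3 + 6·1 + 0·3 + 2·1 + 1·-1 + 3·1.
Output[0,1]: The receptive field on the input at this output position is [7 8 1 / 0 5 0 / 3 3 2]. Elementwise product with the kernel and sum: 8·-1 + 1·3 + 0·3 + 5·1 + 0·3 + 3·1 + 3·-1 + 2·1.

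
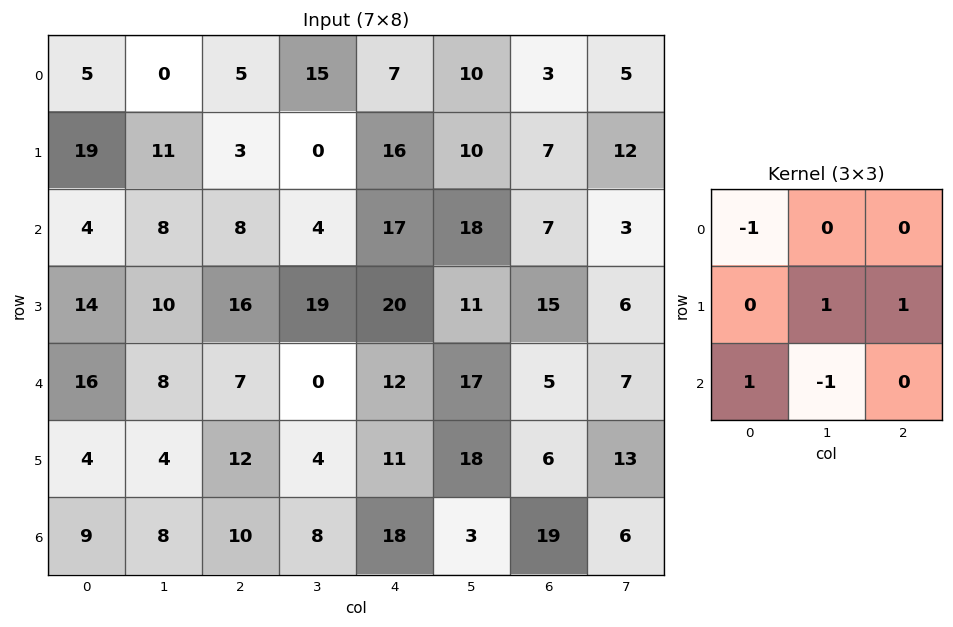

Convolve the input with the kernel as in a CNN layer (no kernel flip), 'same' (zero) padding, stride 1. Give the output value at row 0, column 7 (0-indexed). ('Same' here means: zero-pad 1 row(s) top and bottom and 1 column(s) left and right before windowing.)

The receptive field on the zero-padded input at this output position is [0 0 0 / 3 5 0 / 7 12 0]. Elementwise product with the kernel and sum: 0·-1 + 5·1 + 0·1 + 7·1 + 12·-1.

0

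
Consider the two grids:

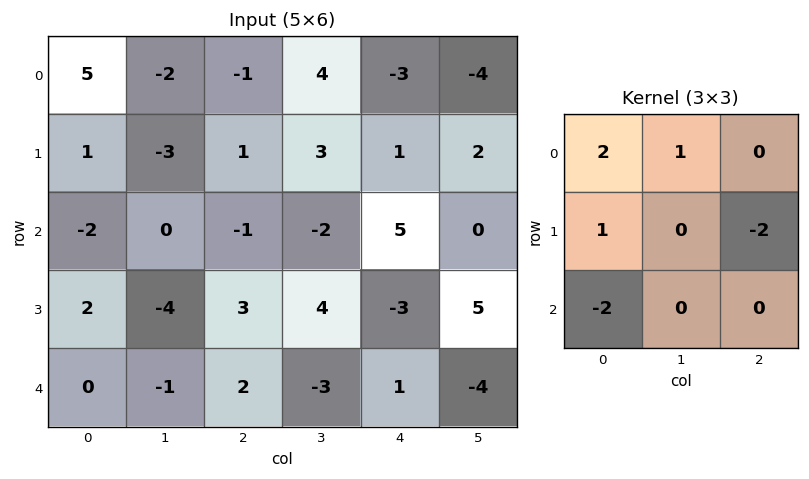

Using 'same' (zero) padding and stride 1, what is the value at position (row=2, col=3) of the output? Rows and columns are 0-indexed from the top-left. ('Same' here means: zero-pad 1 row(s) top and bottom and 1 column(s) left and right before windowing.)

The receptive field on the zero-padded input at this output position is [1 3 1 / -1 -2 5 / 3 4 -3]. Elementwise product with the kernel and sum: 1·2 + 3·1 + -1·1 + 5·-2 + 3·-2.

-12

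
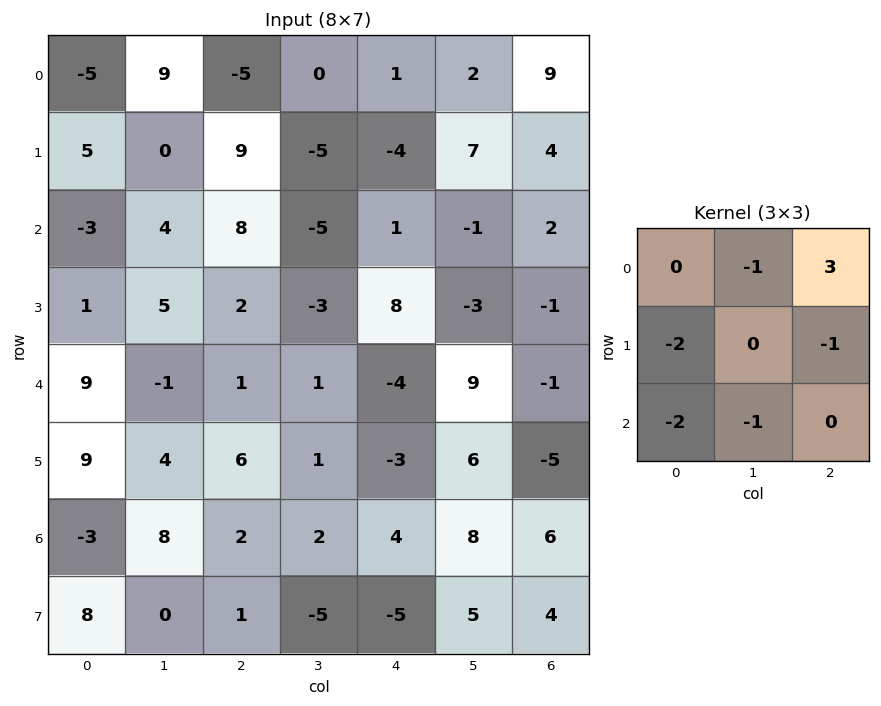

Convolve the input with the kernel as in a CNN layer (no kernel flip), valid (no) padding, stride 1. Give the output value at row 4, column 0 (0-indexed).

-22

The receptive field on the input at this output position is [9 -1 1 / 9 4 6 / -3 8 2]. Elementwise product with the kernel and sum: -1·-1 + 1·3 + 9·-2 + 6·-1 + -3·-2 + 8·-1.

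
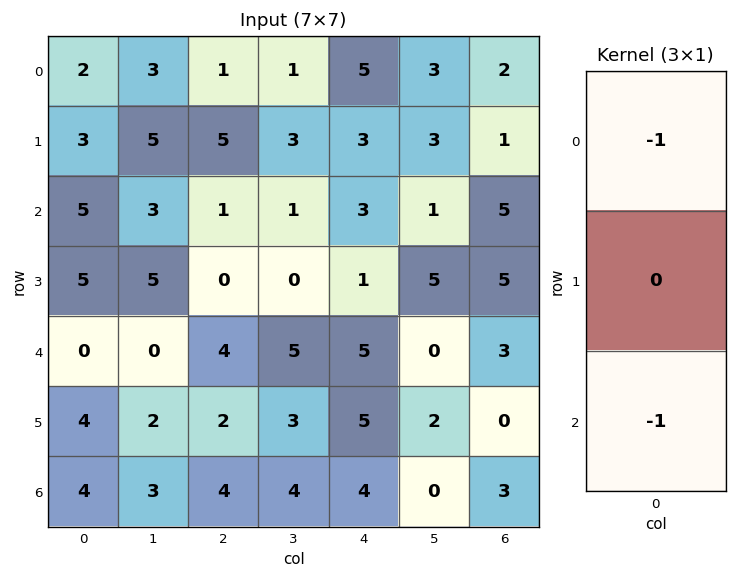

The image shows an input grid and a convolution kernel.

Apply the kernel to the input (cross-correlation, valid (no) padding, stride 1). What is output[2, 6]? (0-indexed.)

The receptive field on the input at this output position is [5 / 5 / 3]. Elementwise product with the kernel and sum: 5·-1 + 3·-1.

-8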